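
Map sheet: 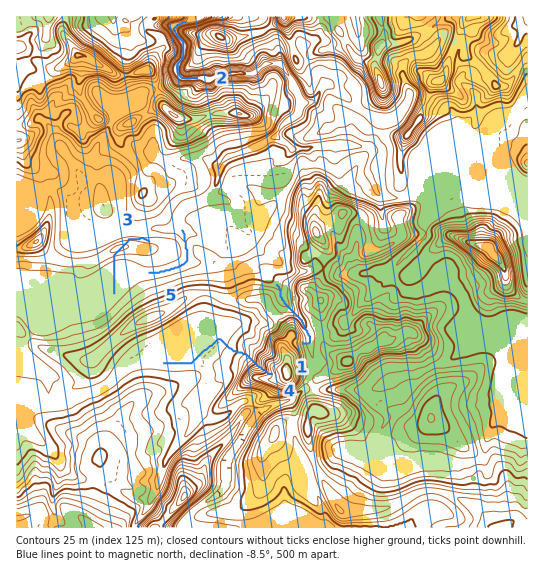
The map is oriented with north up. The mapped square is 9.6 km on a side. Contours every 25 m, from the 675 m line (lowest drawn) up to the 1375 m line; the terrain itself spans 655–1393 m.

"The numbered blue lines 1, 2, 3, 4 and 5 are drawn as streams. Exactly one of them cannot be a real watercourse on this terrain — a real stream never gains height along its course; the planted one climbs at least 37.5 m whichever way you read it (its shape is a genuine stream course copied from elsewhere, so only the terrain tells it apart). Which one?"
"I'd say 3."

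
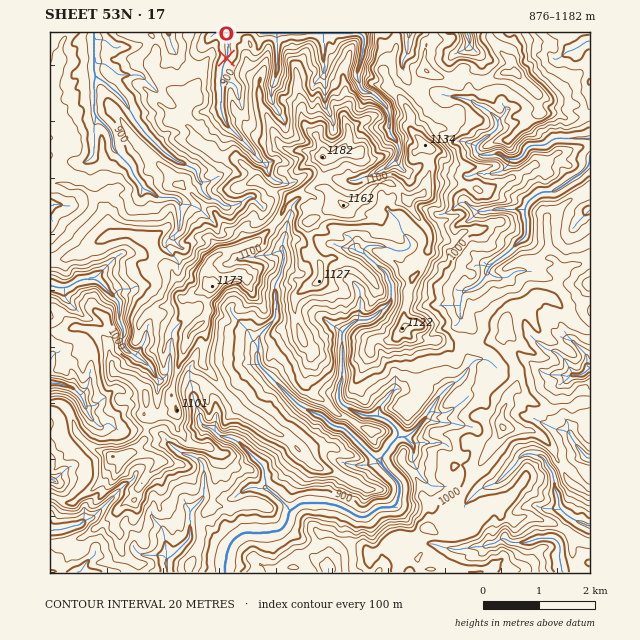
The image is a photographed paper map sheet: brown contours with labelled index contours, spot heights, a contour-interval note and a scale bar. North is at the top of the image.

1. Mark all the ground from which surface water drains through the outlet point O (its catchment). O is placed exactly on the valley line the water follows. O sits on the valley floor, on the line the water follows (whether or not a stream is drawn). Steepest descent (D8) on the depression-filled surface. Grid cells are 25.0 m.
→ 2.894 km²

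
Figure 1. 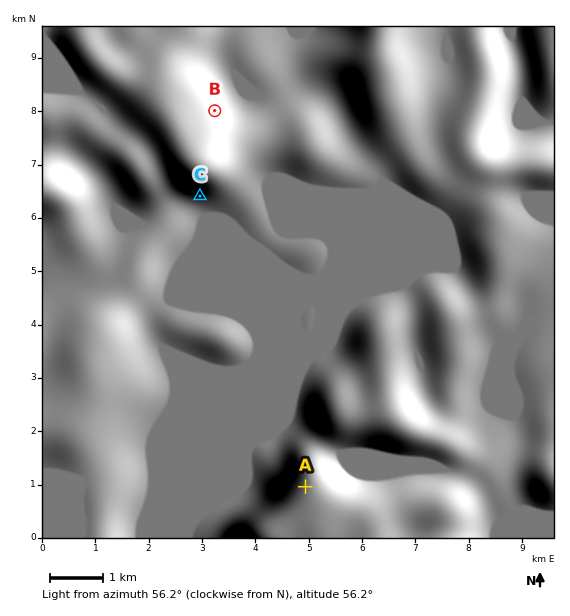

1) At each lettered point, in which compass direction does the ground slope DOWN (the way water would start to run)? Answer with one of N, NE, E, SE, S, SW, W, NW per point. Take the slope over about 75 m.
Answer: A NW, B NE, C S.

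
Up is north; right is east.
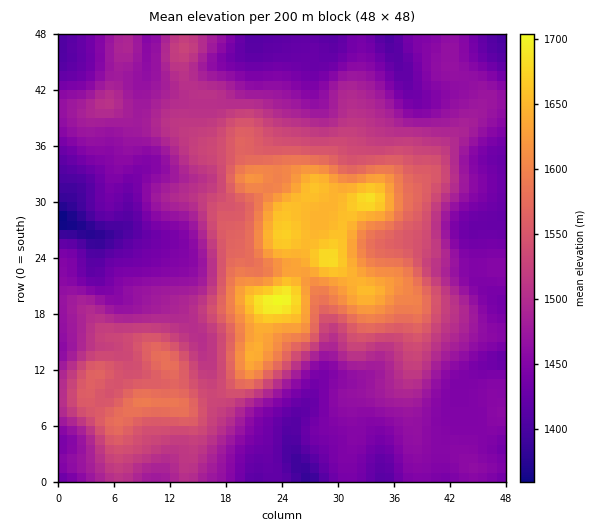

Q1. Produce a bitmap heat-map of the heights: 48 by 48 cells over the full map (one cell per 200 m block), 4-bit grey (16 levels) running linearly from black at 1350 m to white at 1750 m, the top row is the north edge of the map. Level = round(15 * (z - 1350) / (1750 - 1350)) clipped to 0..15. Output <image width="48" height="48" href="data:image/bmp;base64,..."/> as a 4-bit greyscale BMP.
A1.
<image width="48" height="48" href="data:image/bmp;base64,Qk32BAAAAAAAAHYAAAAoAAAAMAAAADAAAAABAAQAAAAAAIAEAAATCwAAEwsAABAAAAAAAAAAAAAAABEREQAiIiIAMzMzAERERABVVVUAZmZmAHd3dwCIiIgAmZmZAKqqqgC7u7sAzMzMAN3d3QDu7u4A////ADRFVmZVVVZlVEMzMyISIzMzIzREQ0REQ0RVZmZlVWZlVEMzMyIiM0QzMzRERERERERVZ3dmZmZmVUMzMyIiM0QzM0RERERERERFZ3d3ZmZmVUQzMyIjM0RDM0REREREQ0RVeIh3d2Z2ZVRDMyIzNEREM0REREREQ0RWeIh3d3d3ZlVDMyIzRERERERERERERFVniJiIiIiHdmVEMyIzRERERERERERERGZ4iJmZiJmHdmVUQzIzNERERFVURERERGeIiImZmZmHd3ZVRDMzNEREVVVURERERGeIh4iZmJiHd3d2VUMzNERVVVVVRERERGeIh3iIiIh3d4iYdlRDNERFVWZlRERERFZ4iHd4iIh2Z4mph2VENERFVWZmVERDQ1Z4iHd4iZh2Z4q6mHZURFVVVWZ2VEQzM0Vnd3d4iYdmZ4q7qYdlVVZmVmd2ZVRDM0VWZ3d4iHdmZ4q7qpiHVWd2Znd3ZVVEQ0VWd3d4d3ZmZ4mruqmYZmd3d3d3ZlVUREVWZmZnZmZmZ4mru6qodniIiIiIdmVUREVWZlVVZmZmeJq8zMupd4mZmZmYdmVUREVWVURVVVVmeJq83dy5iJqqqZmZd2VUQ0VVRERFVVVmeJvN3dy5mau7upmZd2VEM0RERERFVVVVaJq8zdypmqu7uqqYdlVEM0QzM0RERERVaJqqq8uqqru7uqqYdlREREQzMzRERERFaJmZmrurvLu6qqmHZUREREQyIzMzNERFZ4mZmqu8zMupmZiHZVREREMyIjMzM0RFZ4iJq7u8zMupiIh3ZURERDMhEiMzMzRFaIiavMy7zMuZiIh3ZUMzMyERESIjMzRFeIiavMy7vMupmIh3ZUMzMwERIiIjNERWeIiJvMy7u8uqmYiHZUMzMwESIyIzREVWeIiJvMu7u7y7upiHZUMzMxEiMzM0VVVmd3iJq8u7u7zMy5mIZUQzMxEiMzM0VWZmd3iZqrvLu7zNy5mIdlREMyIiMzM0VVZmZ4mZmau8u7u8upmId2VEMyIjNEM0RFVmZ4qqqaq7uqqqupiIh2VEMyIzNERERFVmZ4mamaqqqYiJmZiIh2VEMzM0RERERFZnd4iImZmZiId4iIh3d2VDMzNERERERVZ3d4iIiIiId3d3d3d3dmVDMzREREVVVWZ3d4iId3d3d3d3ZmdmZmVEQ0RVVFVVVmZmd4iId3dmZndmZmZmVVVUREVVVVVVVmZmZ3d3dmZmVmZmZlVVVVVVREVVZlVVVmZmZmd2ZlVVVWZmVVRERFVVVEVVZmVVVWZmZmZmVVVERWZlVUMzRERVVERFVlVVVVZmZlVVVVRERVZVVDMzRERFVDNEVVVEVVZmZVVERERERVVVRDM0RERERDM0RVVEVWZlVUREREMzNEVUQzM0REREQyMzRVVURWZlRDMzMzMzM0REMyM0REREMyIzRVVURmZlRDMzMzMzMzREMiM0RERDMiIzRVVURmdmVDMiMzMzMzMzMiNEREQzIiIzRVVURWdmVEMiIzMzMjMzIjNEREQzIg=="/>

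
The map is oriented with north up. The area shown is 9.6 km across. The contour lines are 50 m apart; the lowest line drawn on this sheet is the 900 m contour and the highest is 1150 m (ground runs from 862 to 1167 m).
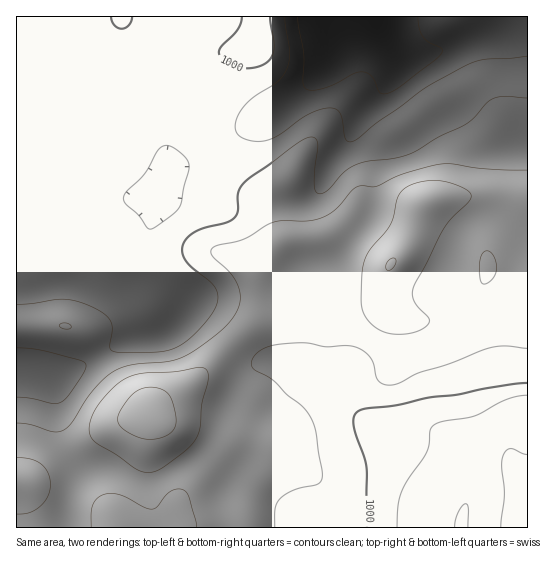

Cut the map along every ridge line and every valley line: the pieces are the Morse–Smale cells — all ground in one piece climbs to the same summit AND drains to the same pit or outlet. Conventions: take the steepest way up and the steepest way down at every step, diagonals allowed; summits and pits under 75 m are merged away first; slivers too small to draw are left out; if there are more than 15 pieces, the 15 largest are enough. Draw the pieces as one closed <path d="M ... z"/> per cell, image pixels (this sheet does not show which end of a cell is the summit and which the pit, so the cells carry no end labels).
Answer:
<path d="M490 16l-474 1 1 511 226-1 0-13 5-19 7-12 16-18 5-12 0-6-25-8-14 0-19 9-7 0-45-24-15-14 6-6 38-24 42-42-15-17-15-10-13-6-11-1-6-10-22-21-8-11-2-19 15-52 2 0 3 4 10 5 39 5 49-4 36 0 11-4 10-8 11-24 21-31 9-21 27-31 7-16 0-8-6-12 10 9 7 1 31-4 20-8 22-13 9-9z"/><path d="M527 16l-36 0-3 6-17 14-17 9-23 8-25 3-7-1-6-6 2 17-7 16-27 31-9 21-21 31-11 24-13 10-8 2-36 0-49 4-39-5-14-9-16 52 2 19 8 11 22 21 6 10 11 1 13 6 15 10 15 16 22-18 8-4 19-2 17-8 22-5 21 4 19 0 14-4 6-8 3 14 14 11 8 3 29-1 27-14 15-18 6-15 30 17 7 8 3 7z"/><path d="M238 339l-43 41-38 24-6 6 15 14 45 24 7 0 19-9 14 0 25 8 0 6-5 12-16 18-7 12-5 19 0 14 285-1-1-103-6 2-8 12-2 25-9-8-37-6-14-10-17-7-57-7-18-8-16-12-30-17-23-24-31-5-6-4z"/><path d="M489 272l-13 23-10 10-27 14-29 1-8-3-14-11-3-14-6 8-14 4-19 0-21-4-22 5-17 8-19 2-8 4-22 19 16 17 6 4 31 5 23 24 60 36 14 4 47 4 17 7 14 10 37 6 9 8 2-25 8-12 7-3 0-118-4-8-7-8z"/>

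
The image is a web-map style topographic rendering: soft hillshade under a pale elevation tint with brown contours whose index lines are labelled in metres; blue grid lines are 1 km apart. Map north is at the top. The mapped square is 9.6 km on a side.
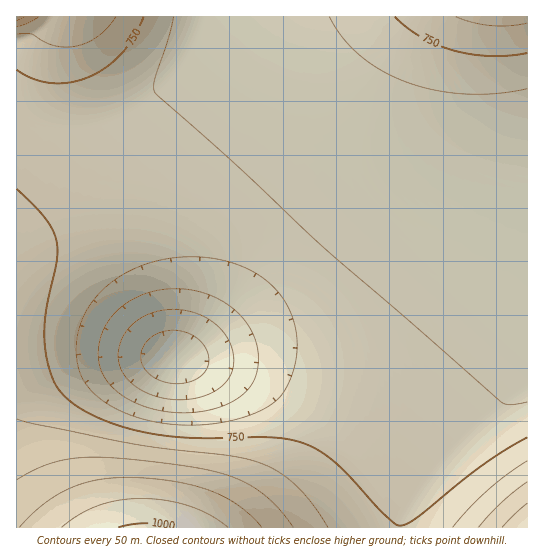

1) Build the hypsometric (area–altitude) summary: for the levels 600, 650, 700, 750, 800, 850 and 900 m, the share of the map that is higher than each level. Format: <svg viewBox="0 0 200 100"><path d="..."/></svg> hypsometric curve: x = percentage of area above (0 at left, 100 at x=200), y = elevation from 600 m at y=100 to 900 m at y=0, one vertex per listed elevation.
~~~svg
<svg viewBox="0 0 200 100"><path d="M194 100l-6-17-70-16-74-17-22-17-9-16-6-17"/></svg>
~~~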